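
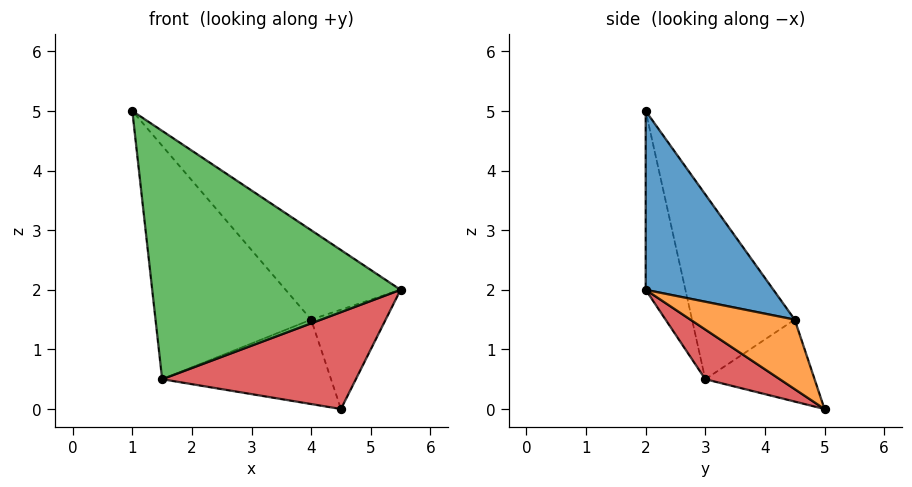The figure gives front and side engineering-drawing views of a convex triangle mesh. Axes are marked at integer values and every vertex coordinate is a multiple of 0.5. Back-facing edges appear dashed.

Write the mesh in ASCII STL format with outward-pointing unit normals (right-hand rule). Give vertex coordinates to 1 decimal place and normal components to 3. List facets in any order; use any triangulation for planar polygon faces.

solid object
 facet normal 0.496 0.447 0.744
  outer loop
   vertex 4.0 4.5 1.5
   vertex 1.0 2.0 5.0
   vertex 5.5 2.0 2.0
  endloop
 endfacet
 facet normal 0.738 0.527 0.422
  outer loop
   vertex 4.0 4.5 1.5
   vertex 5.5 2.0 2.0
   vertex 4.5 5.0 0.0
  endloop
 endfacet
 facet normal -0.154 -0.961 -0.231
  outer loop
   vertex 1.5 3.0 0.5
   vertex 5.5 2.0 2.0
   vertex 1.0 2.0 5.0
  endloop
 endfacet
 facet normal 0.192 -0.499 -0.845
  outer loop
   vertex 1.5 3.0 0.5
   vertex 4.5 5.0 0.0
   vertex 5.5 2.0 2.0
  endloop
 endfacet
 facet normal -0.546 0.828 0.123
  outer loop
   vertex 1.5 3.0 0.5
   vertex 1.0 2.0 5.0
   vertex 4.0 4.5 1.5
  endloop
 endfacet
 facet normal -0.541 0.836 0.098
  outer loop
   vertex 1.5 3.0 0.5
   vertex 4.0 4.5 1.5
   vertex 4.5 5.0 0.0
  endloop
 endfacet
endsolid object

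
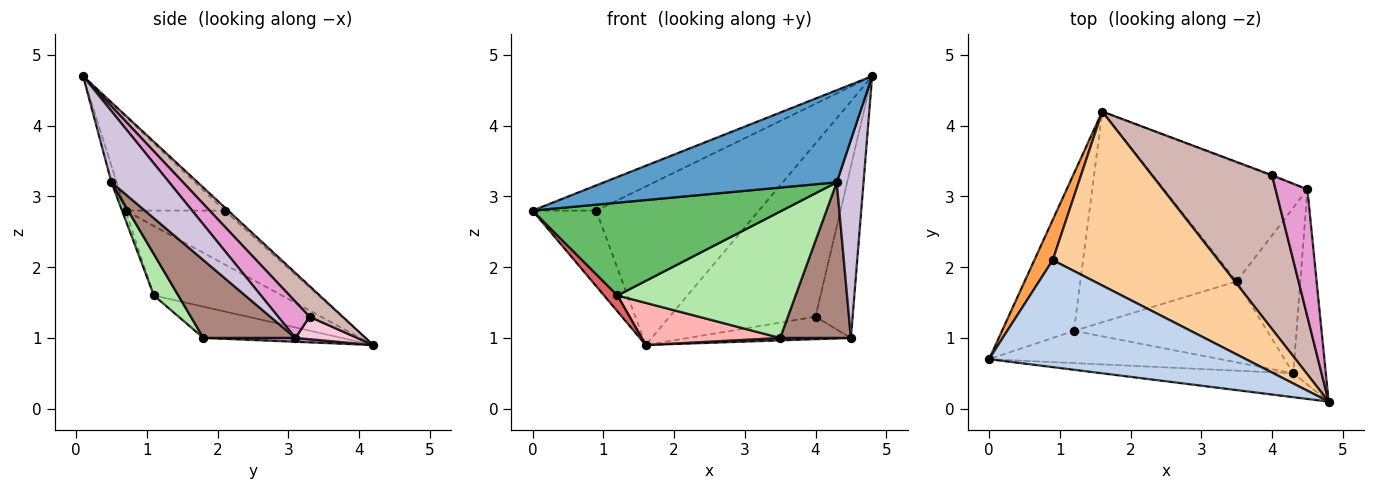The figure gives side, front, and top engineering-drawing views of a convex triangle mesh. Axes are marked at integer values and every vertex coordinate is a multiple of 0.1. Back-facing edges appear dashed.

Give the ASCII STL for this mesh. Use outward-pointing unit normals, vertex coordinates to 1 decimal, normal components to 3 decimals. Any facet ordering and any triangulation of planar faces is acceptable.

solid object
 facet normal -0.022 -0.968 -0.251
  outer loop
   vertex 4.3 0.5 3.2
   vertex 4.8 0.1 4.7
   vertex 0.0 0.7 2.8
  endloop
 endfacet
 facet normal -0.336 0.216 0.917
  outer loop
   vertex 0.9 2.1 2.8
   vertex 0.0 0.7 2.8
   vertex 4.8 0.1 4.7
  endloop
 endfacet
 facet normal -0.808 0.520 0.277
  outer loop
   vertex 0.9 2.1 2.8
   vertex 1.6 4.2 0.9
   vertex 0.0 0.7 2.8
  endloop
 endfacet
 facet normal -0.015 0.674 0.739
  outer loop
   vertex 0.9 2.1 2.8
   vertex 4.8 0.1 4.7
   vertex 1.6 4.2 0.9
  endloop
 endfacet
 facet normal -0.013 -0.945 -0.328
  outer loop
   vertex 1.2 1.1 1.6
   vertex 4.3 0.5 3.2
   vertex 0.0 0.7 2.8
  endloop
 endfacet
 facet normal 0.115 -0.836 -0.536
  outer loop
   vertex 1.2 1.1 1.6
   vertex 3.5 1.8 1.0
   vertex 4.3 0.5 3.2
  endloop
 endfacet
 facet normal -0.693 -0.073 -0.717
  outer loop
   vertex 1.2 1.1 1.6
   vertex 0.0 0.7 2.8
   vertex 1.6 4.2 0.9
  endloop
 endfacet
 facet normal -0.192 -0.192 -0.962
  outer loop
   vertex 1.2 1.1 1.6
   vertex 1.6 4.2 0.9
   vertex 3.5 1.8 1.0
  endloop
 endfacet
 facet normal 0.027 -0.021 -0.999
  outer loop
   vertex 4.5 3.1 1.0
   vertex 3.5 1.8 1.0
   vertex 1.6 4.2 0.9
  endloop
 endfacet
 facet normal 0.838 -0.389 -0.383
  outer loop
   vertex 4.5 3.1 1.0
   vertex 4.8 0.1 4.7
   vertex 4.3 0.5 3.2
  endloop
 endfacet
 facet normal 0.665 -0.512 -0.544
  outer loop
   vertex 4.5 3.1 1.0
   vertex 4.3 0.5 3.2
   vertex 3.5 1.8 1.0
  endloop
 endfacet
 facet normal 0.167 0.737 0.655
  outer loop
   vertex 4.0 3.3 1.3
   vertex 1.6 4.2 0.9
   vertex 4.8 0.1 4.7
  endloop
 endfacet
 facet normal 0.562 0.664 0.493
  outer loop
   vertex 4.0 3.3 1.3
   vertex 4.8 0.1 4.7
   vertex 4.5 3.1 1.0
  endloop
 endfacet
 facet normal 0.355 0.934 -0.030
  outer loop
   vertex 4.0 3.3 1.3
   vertex 4.5 3.1 1.0
   vertex 1.6 4.2 0.9
  endloop
 endfacet
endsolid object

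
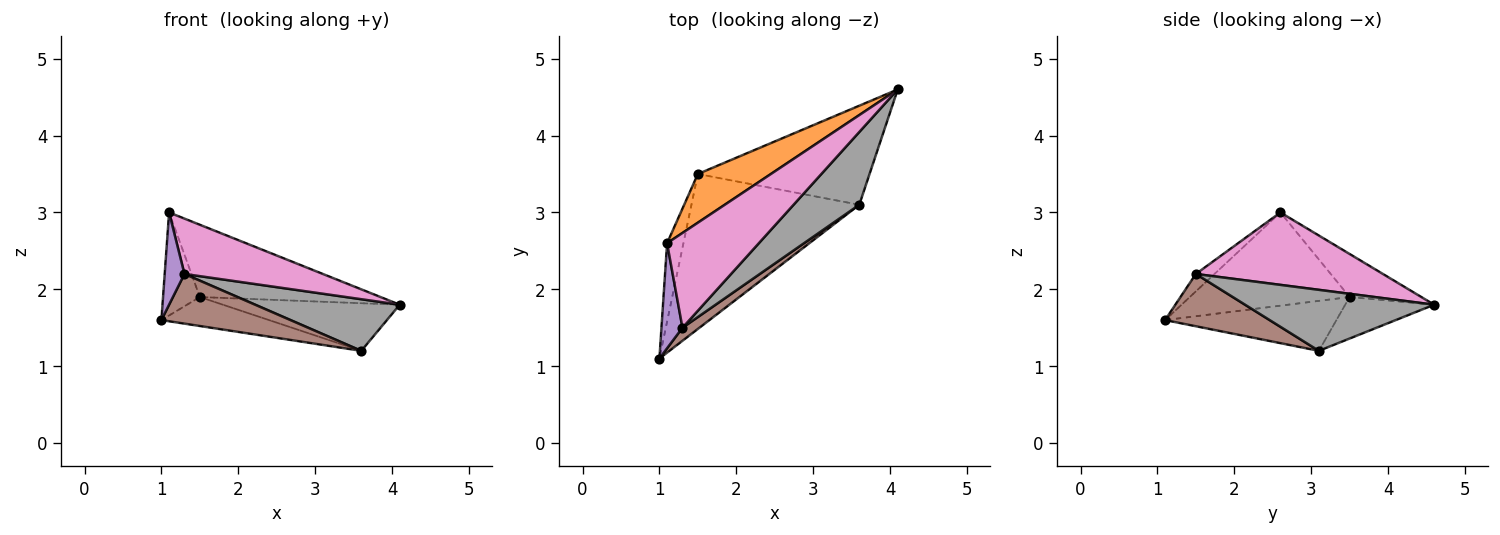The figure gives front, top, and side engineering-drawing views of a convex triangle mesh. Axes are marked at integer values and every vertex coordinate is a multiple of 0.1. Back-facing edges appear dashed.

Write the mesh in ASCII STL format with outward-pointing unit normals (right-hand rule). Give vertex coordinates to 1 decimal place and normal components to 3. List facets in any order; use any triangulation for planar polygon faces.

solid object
 facet normal -0.961 0.221 -0.168
  outer loop
   vertex 1.5 3.5 1.9
   vertex 1.0 1.1 1.6
   vertex 1.1 2.6 3.0
  endloop
 endfacet
 facet normal -0.313 0.788 0.531
  outer loop
   vertex 1.5 3.5 1.9
   vertex 1.1 2.6 3.0
   vertex 4.1 4.6 1.8
  endloop
 endfacet
 facet normal -0.281 0.176 -0.943
  outer loop
   vertex 1.5 3.5 1.9
   vertex 3.6 3.1 1.2
   vertex 1.0 1.1 1.6
  endloop
 endfacet
 facet normal -0.213 0.423 -0.881
  outer loop
   vertex 1.5 3.5 1.9
   vertex 4.1 4.6 1.8
   vertex 3.6 3.1 1.2
  endloop
 endfacet
 facet normal -0.529 -0.560 0.638
  outer loop
   vertex 1.3 1.5 2.2
   vertex 1.1 2.6 3.0
   vertex 1.0 1.1 1.6
  endloop
 endfacet
 facet normal 0.617 -0.762 0.199
  outer loop
   vertex 1.3 1.5 2.2
   vertex 1.0 1.1 1.6
   vertex 3.6 3.1 1.2
  endloop
 endfacet
 facet normal 0.563 -0.417 0.714
  outer loop
   vertex 1.3 1.5 2.2
   vertex 4.1 4.6 1.8
   vertex 1.1 2.6 3.0
  endloop
 endfacet
 facet normal 0.604 -0.461 0.650
  outer loop
   vertex 1.3 1.5 2.2
   vertex 3.6 3.1 1.2
   vertex 4.1 4.6 1.8
  endloop
 endfacet
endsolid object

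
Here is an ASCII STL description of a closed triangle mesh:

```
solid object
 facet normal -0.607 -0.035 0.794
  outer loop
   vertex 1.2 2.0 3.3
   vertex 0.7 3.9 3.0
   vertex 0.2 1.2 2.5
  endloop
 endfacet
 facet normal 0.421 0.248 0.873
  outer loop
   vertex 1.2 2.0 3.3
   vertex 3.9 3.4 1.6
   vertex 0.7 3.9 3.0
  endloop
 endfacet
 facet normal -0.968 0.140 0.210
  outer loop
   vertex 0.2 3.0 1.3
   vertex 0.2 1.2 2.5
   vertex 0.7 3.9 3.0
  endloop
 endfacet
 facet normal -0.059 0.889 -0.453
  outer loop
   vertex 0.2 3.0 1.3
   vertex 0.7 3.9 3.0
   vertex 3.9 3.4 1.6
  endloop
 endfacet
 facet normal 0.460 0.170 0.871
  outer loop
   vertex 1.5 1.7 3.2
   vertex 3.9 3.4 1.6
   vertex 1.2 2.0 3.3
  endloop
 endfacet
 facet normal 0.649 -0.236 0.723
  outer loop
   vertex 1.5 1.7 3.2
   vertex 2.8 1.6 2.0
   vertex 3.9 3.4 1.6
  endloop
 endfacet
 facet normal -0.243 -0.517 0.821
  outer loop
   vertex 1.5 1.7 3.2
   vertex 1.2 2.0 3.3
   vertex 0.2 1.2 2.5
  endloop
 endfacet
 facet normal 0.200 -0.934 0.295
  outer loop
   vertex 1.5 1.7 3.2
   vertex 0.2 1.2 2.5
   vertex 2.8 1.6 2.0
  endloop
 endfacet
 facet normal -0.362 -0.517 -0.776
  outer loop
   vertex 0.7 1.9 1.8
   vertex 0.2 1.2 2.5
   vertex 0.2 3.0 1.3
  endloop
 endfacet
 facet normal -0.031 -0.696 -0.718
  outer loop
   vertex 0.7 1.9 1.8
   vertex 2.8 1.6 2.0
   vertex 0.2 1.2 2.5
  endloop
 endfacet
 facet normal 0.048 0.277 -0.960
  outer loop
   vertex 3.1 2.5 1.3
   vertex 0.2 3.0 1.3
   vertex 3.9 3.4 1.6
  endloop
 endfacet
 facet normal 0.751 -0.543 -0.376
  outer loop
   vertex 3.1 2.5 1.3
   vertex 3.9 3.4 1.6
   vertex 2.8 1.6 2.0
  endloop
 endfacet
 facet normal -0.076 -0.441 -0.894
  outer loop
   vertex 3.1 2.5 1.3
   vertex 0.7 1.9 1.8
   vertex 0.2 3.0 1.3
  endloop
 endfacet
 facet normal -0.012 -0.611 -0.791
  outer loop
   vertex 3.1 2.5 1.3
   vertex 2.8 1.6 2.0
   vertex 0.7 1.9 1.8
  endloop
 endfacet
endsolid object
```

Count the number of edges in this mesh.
21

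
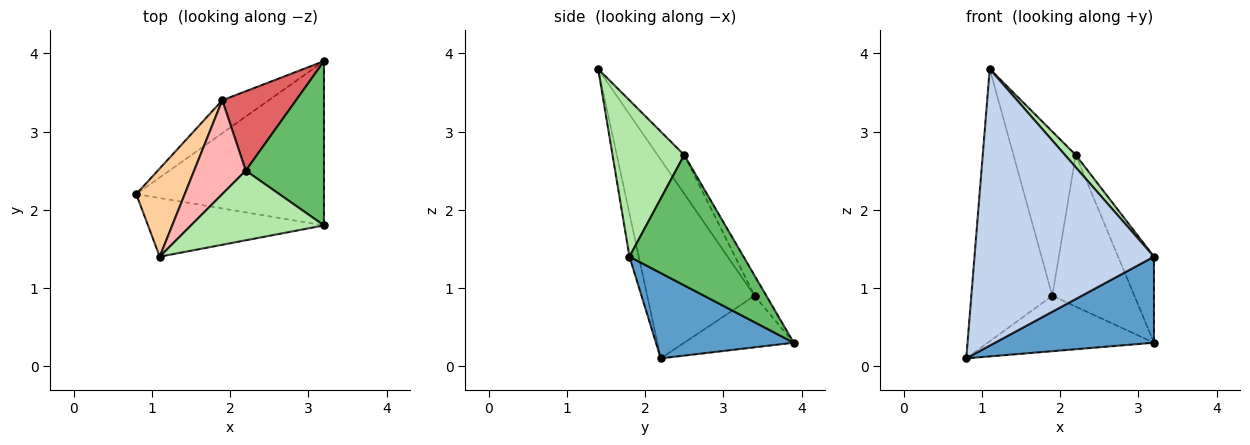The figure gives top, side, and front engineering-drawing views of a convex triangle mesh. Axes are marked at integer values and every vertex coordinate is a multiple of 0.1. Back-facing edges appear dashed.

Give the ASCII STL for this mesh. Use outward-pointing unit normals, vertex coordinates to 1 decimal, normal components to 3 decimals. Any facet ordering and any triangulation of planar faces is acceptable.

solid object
 facet normal 0.373 -0.430 -0.822
  outer loop
   vertex 3.2 3.9 0.3
   vertex 3.2 1.8 1.4
   vertex 0.8 2.2 0.1
  endloop
 endfacet
 facet normal -0.051 -0.977 -0.207
  outer loop
   vertex 1.1 1.4 3.8
   vertex 0.8 2.2 0.1
   vertex 3.2 1.8 1.4
  endloop
 endfacet
 facet normal -0.493 0.748 -0.444
  outer loop
   vertex 1.9 3.4 0.9
   vertex 3.2 3.9 0.3
   vertex 0.8 2.2 0.1
  endloop
 endfacet
 facet normal -0.784 0.591 0.191
  outer loop
   vertex 1.9 3.4 0.9
   vertex 0.8 2.2 0.1
   vertex 1.1 1.4 3.8
  endloop
 endfacet
 facet normal 0.828 0.260 0.497
  outer loop
   vertex 2.2 2.5 2.7
   vertex 3.2 1.8 1.4
   vertex 3.2 3.9 0.3
  endloop
 endfacet
 facet normal 0.757 -0.114 0.643
  outer loop
   vertex 2.2 2.5 2.7
   vertex 1.1 1.4 3.8
   vertex 3.2 1.8 1.4
  endloop
 endfacet
 facet normal -0.126 0.879 0.460
  outer loop
   vertex 2.2 2.5 2.7
   vertex 3.2 3.9 0.3
   vertex 1.9 3.4 0.9
  endloop
 endfacet
 facet normal -0.349 0.814 0.465
  outer loop
   vertex 2.2 2.5 2.7
   vertex 1.9 3.4 0.9
   vertex 1.1 1.4 3.8
  endloop
 endfacet
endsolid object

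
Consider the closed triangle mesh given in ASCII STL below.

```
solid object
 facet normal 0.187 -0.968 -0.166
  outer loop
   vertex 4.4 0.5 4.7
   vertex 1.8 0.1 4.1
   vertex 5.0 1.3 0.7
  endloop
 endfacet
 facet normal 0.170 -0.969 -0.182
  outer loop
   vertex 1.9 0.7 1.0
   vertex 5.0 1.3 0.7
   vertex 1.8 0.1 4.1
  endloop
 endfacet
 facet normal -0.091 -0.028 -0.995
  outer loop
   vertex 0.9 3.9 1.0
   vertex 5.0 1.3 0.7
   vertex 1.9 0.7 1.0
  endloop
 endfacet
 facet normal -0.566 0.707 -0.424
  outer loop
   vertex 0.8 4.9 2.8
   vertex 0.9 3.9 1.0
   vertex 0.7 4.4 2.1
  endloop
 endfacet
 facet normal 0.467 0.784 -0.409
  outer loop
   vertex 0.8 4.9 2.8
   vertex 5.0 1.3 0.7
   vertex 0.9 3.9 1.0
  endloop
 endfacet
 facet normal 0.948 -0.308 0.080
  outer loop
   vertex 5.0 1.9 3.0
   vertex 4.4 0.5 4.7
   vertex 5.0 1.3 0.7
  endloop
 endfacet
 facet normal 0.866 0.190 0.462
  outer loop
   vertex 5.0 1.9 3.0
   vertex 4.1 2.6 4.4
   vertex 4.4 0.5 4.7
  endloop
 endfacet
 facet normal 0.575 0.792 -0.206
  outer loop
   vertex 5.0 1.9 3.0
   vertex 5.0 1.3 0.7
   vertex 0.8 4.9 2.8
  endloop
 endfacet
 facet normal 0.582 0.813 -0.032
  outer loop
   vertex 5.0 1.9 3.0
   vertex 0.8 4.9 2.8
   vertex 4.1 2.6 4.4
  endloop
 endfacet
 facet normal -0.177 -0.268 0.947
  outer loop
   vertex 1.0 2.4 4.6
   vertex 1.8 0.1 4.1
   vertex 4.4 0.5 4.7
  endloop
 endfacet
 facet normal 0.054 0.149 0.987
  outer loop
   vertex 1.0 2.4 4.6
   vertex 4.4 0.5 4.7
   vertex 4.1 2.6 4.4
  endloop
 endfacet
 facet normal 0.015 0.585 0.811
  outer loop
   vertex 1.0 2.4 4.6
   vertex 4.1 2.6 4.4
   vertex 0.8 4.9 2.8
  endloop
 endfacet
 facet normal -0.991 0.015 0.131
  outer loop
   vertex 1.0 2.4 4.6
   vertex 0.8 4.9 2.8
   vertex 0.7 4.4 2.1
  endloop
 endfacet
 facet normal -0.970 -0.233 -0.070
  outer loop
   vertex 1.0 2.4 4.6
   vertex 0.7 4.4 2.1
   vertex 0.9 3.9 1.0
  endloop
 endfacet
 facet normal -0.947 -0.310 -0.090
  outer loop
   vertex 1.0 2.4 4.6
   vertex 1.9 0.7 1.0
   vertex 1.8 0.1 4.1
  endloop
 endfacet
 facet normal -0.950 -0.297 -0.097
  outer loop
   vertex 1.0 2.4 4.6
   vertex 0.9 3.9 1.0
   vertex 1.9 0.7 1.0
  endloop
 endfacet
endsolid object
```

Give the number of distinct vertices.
10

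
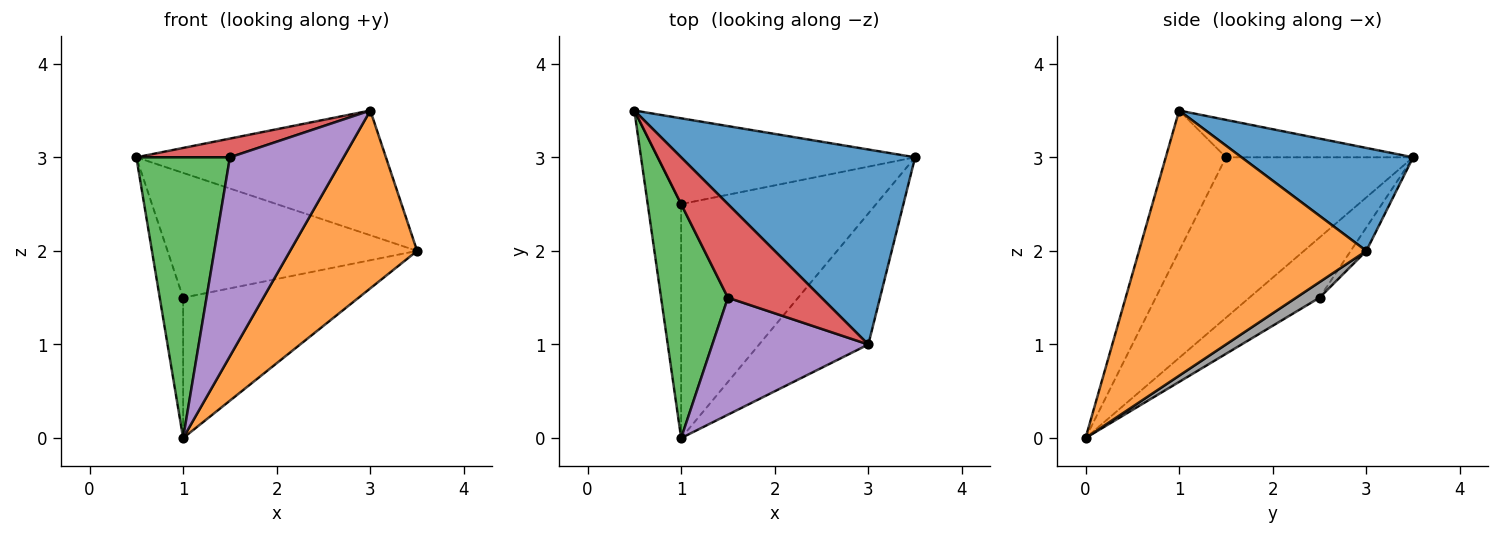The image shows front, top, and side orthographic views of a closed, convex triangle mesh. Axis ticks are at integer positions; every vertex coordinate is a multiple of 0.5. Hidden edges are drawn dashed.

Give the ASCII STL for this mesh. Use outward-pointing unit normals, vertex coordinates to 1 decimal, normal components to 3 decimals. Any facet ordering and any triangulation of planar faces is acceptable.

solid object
 facet normal 0.348 0.505 0.790
  outer loop
   vertex 3.0 1.0 3.5
   vertex 3.5 3.0 2.0
   vertex 0.5 3.5 3.0
  endloop
 endfacet
 facet normal 0.821 -0.459 -0.338
  outer loop
   vertex 3.0 1.0 3.5
   vertex 1.0 0.0 0.0
   vertex 3.5 3.0 2.0
  endloop
 endfacet
 facet normal -0.838 -0.419 0.349
  outer loop
   vertex 1.5 1.5 3.0
   vertex 0.5 3.5 3.0
   vertex 1.0 0.0 0.0
  endloop
 endfacet
 facet normal -0.365 -0.183 0.913
  outer loop
   vertex 1.5 1.5 3.0
   vertex 3.0 1.0 3.5
   vertex 0.5 3.5 3.0
  endloop
 endfacet
 facet normal -0.415 -0.784 0.461
  outer loop
   vertex 1.5 1.5 3.0
   vertex 1.0 0.0 0.0
   vertex 3.0 1.0 3.5
  endloop
 endfacet
 facet normal -0.051 0.823 -0.566
  outer loop
   vertex 1.0 2.5 1.5
   vertex 0.5 3.5 3.0
   vertex 3.5 3.0 2.0
  endloop
 endfacet
 facet normal -0.839 0.280 -0.466
  outer loop
   vertex 1.0 2.5 1.5
   vertex 1.0 0.0 0.0
   vertex 0.5 3.5 3.0
  endloop
 endfacet
 facet normal 0.068 0.513 -0.855
  outer loop
   vertex 1.0 2.5 1.5
   vertex 3.5 3.0 2.0
   vertex 1.0 0.0 0.0
  endloop
 endfacet
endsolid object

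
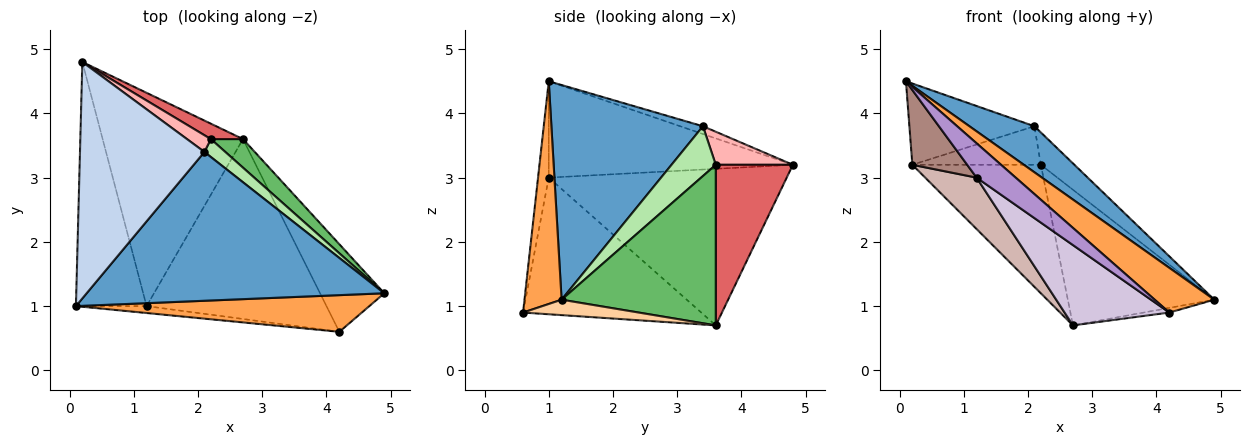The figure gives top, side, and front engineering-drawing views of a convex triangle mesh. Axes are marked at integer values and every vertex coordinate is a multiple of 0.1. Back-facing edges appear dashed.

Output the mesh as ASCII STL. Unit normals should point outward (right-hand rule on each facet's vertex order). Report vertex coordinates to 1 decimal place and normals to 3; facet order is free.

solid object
 facet normal 0.567 -0.243 0.787
  outer loop
   vertex 2.1 3.4 3.8
   vertex 0.1 1.0 4.5
   vertex 4.9 1.2 1.1
  endloop
 endfacet
 facet normal -0.059 0.325 0.944
  outer loop
   vertex 2.1 3.4 3.8
   vertex 0.2 4.8 3.2
   vertex 0.1 1.0 4.5
  endloop
 endfacet
 facet normal 0.434 -0.697 0.571
  outer loop
   vertex 4.2 0.6 0.9
   vertex 4.9 1.2 1.1
   vertex 0.1 1.0 4.5
  endloop
 endfacet
 facet normal 0.233 0.052 -0.971
  outer loop
   vertex 4.2 0.6 0.9
   vertex 2.7 3.6 0.7
   vertex 4.9 1.2 1.1
  endloop
 endfacet
 facet normal 0.717 0.682 0.143
  outer loop
   vertex 2.2 3.6 3.2
   vertex 4.9 1.2 1.1
   vertex 2.7 3.6 0.7
  endloop
 endfacet
 facet normal 0.756 0.573 0.317
  outer loop
   vertex 2.2 3.6 3.2
   vertex 2.1 3.4 3.8
   vertex 4.9 1.2 1.1
  endloop
 endfacet
 facet normal 0.512 0.853 0.102
  outer loop
   vertex 2.2 3.6 3.2
   vertex 2.7 3.6 0.7
   vertex 0.2 4.8 3.2
  endloop
 endfacet
 facet normal 0.482 0.804 0.348
  outer loop
   vertex 2.2 3.6 3.2
   vertex 0.2 4.8 3.2
   vertex 2.1 3.4 3.8
  endloop
 endfacet
 facet normal -0.259 -0.947 -0.190
  outer loop
   vertex 1.2 1.0 3.0
   vertex 4.2 0.6 0.9
   vertex 0.1 1.0 4.5
  endloop
 endfacet
 facet normal -0.570 -0.335 -0.750
  outer loop
   vertex 1.2 1.0 3.0
   vertex 2.7 3.6 0.7
   vertex 4.2 0.6 0.9
  endloop
 endfacet
 facet normal -0.793 -0.178 -0.582
  outer loop
   vertex 1.2 1.0 3.0
   vertex 0.1 1.0 4.5
   vertex 0.2 4.8 3.2
  endloop
 endfacet
 facet normal -0.735 -0.159 -0.659
  outer loop
   vertex 1.2 1.0 3.0
   vertex 0.2 4.8 3.2
   vertex 2.7 3.6 0.7
  endloop
 endfacet
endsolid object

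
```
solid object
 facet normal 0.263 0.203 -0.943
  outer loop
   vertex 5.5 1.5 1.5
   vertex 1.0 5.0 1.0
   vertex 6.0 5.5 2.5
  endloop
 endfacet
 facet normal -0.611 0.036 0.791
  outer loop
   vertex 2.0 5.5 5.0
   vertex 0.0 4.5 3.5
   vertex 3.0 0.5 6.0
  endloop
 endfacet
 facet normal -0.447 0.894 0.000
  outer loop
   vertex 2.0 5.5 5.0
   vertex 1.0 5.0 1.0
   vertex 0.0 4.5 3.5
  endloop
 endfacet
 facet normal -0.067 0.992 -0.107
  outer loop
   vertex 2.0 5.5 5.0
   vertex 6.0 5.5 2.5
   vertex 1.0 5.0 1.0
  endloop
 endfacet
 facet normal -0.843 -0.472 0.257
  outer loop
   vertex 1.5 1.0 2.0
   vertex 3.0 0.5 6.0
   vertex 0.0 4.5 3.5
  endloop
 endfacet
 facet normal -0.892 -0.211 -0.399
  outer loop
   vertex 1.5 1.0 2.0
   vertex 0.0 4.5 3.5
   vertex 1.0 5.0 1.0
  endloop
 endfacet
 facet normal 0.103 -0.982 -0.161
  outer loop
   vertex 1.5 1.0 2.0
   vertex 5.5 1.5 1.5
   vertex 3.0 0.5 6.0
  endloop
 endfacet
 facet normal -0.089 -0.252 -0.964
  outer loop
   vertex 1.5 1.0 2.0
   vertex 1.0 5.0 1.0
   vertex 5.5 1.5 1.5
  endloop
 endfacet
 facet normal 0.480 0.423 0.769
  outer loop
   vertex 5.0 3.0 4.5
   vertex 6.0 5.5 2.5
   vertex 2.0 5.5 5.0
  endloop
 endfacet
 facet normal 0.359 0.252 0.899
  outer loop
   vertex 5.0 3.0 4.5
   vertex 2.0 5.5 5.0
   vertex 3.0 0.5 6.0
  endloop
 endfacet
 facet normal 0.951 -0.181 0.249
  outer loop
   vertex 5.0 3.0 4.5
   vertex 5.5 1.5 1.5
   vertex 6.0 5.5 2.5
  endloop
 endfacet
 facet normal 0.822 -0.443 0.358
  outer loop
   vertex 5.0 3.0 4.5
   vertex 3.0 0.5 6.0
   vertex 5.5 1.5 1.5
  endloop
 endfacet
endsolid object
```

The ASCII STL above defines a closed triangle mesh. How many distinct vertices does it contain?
8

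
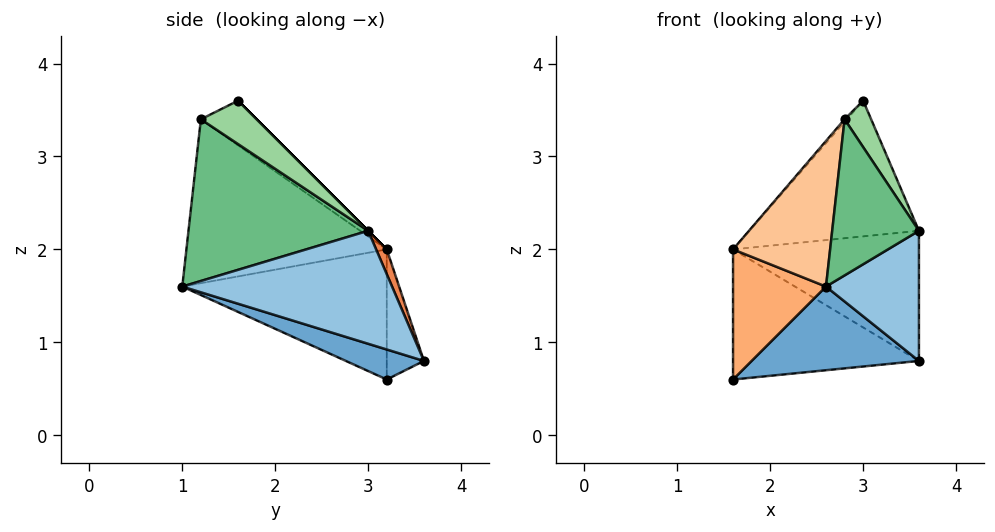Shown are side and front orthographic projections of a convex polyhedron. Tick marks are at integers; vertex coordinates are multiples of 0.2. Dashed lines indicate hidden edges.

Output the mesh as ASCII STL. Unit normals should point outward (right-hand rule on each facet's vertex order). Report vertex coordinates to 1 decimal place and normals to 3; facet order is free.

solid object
 facet normal 0.162 -0.347 -0.924
  outer loop
   vertex 3.6 3.6 0.8
   vertex 2.6 1.0 1.6
   vertex 1.6 3.2 0.6
  endloop
 endfacet
 facet normal 0.901 -0.399 -0.171
  outer loop
   vertex 3.6 3.6 0.8
   vertex 3.6 3.0 2.2
   vertex 2.6 1.0 1.6
  endloop
 endfacet
 facet normal 0.000 0.707 0.707
  outer loop
   vertex 1.6 3.2 2.0
   vertex 3.0 1.6 3.6
   vertex 3.6 3.0 2.2
  endloop
 endfacet
 facet normal -0.196 0.981 0.000
  outer loop
   vertex 1.6 3.2 2.0
   vertex 3.6 3.6 0.8
   vertex 1.6 3.2 0.6
  endloop
 endfacet
 facet normal 0.052 0.918 0.393
  outer loop
   vertex 1.6 3.2 2.0
   vertex 3.6 3.0 2.2
   vertex 3.6 3.6 0.8
  endloop
 endfacet
 facet normal -0.910 -0.414 0.000
  outer loop
   vertex 1.6 3.2 2.0
   vertex 1.6 3.2 0.6
   vertex 2.6 1.0 1.6
  endloop
 endfacet
 facet normal -0.890 -0.431 0.147
  outer loop
   vertex 2.8 1.2 3.4
   vertex 1.6 3.2 2.0
   vertex 2.6 1.0 1.6
  endloop
 endfacet
 facet normal -0.737 0.031 0.675
  outer loop
   vertex 2.8 1.2 3.4
   vertex 3.0 1.6 3.6
   vertex 1.6 3.2 2.0
  endloop
 endfacet
 facet normal 0.899 -0.434 -0.052
  outer loop
   vertex 2.8 1.2 3.4
   vertex 2.6 1.0 1.6
   vertex 3.6 3.0 2.2
  endloop
 endfacet
 facet normal 0.902 -0.430 -0.043
  outer loop
   vertex 2.8 1.2 3.4
   vertex 3.6 3.0 2.2
   vertex 3.0 1.6 3.6
  endloop
 endfacet
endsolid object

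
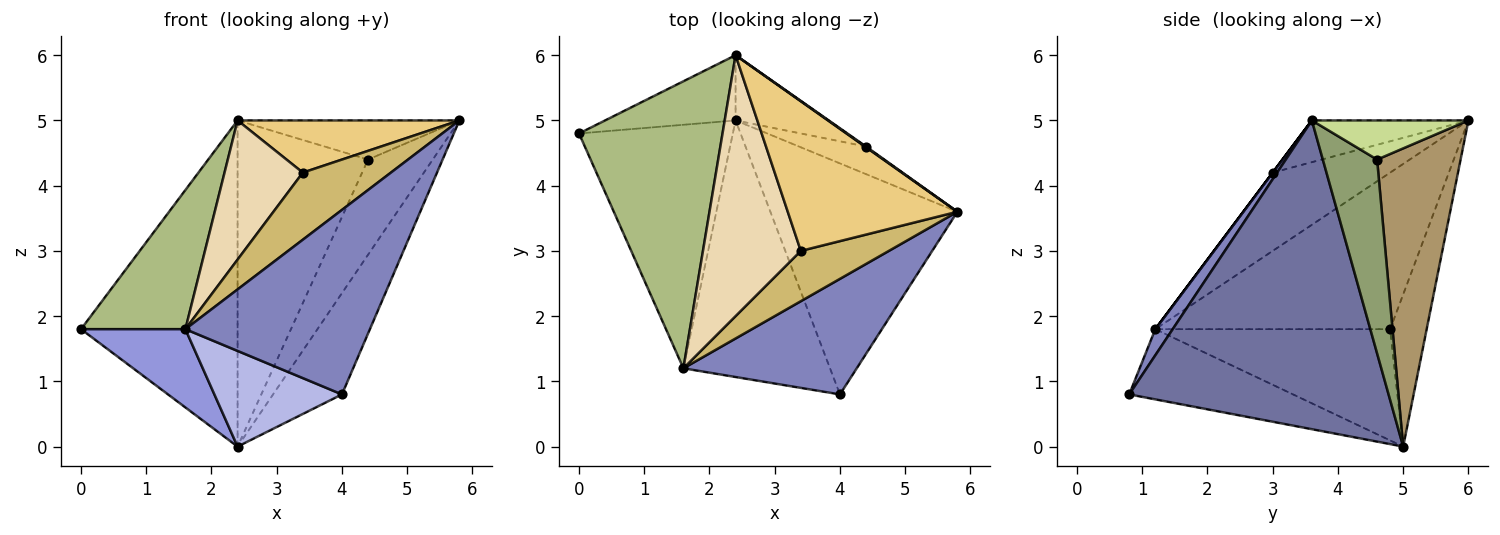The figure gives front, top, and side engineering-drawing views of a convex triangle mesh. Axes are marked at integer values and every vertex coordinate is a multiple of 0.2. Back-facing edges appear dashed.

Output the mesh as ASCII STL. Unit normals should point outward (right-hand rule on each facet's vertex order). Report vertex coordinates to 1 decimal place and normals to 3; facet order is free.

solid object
 facet normal 0.834 0.222 -0.505
  outer loop
   vertex 2.4 5.0 0.0
   vertex 5.8 3.6 5.0
   vertex 4.0 0.8 0.8
  endloop
 endfacet
 facet normal 0.080 -0.845 0.529
  outer loop
   vertex 1.6 1.2 1.8
   vertex 4.0 0.8 0.8
   vertex 5.8 3.6 5.0
  endloop
 endfacet
 facet normal -0.567 -0.252 -0.784
  outer loop
   vertex 1.6 1.2 1.8
   vertex 0.0 4.8 1.8
   vertex 2.4 5.0 0.0
  endloop
 endfacet
 facet normal -0.409 -0.319 -0.855
  outer loop
   vertex 1.6 1.2 1.8
   vertex 2.4 5.0 0.0
   vertex 4.0 0.8 0.8
  endloop
 endfacet
 facet normal 0.627 0.748 -0.217
  outer loop
   vertex 4.4 4.6 4.4
   vertex 5.8 3.6 5.0
   vertex 2.4 5.0 0.0
  endloop
 endfacet
 facet normal -0.701 -0.311 0.642
  outer loop
   vertex 2.4 6.0 5.0
   vertex 0.0 4.8 1.8
   vertex 1.6 1.2 1.8
  endloop
 endfacet
 facet normal 0.577 0.817 0.016
  outer loop
   vertex 2.4 6.0 5.0
   vertex 5.8 3.6 5.0
   vertex 4.4 4.6 4.4
  endloop
 endfacet
 facet normal -0.223 0.956 -0.191
  outer loop
   vertex 2.4 6.0 5.0
   vertex 2.4 5.0 0.0
   vertex 0.0 4.8 1.8
  endloop
 endfacet
 facet normal 0.532 0.831 -0.166
  outer loop
   vertex 2.4 6.0 5.0
   vertex 4.4 4.6 4.4
   vertex 2.4 5.0 0.0
  endloop
 endfacet
 facet normal 0.000 -0.800 0.600
  outer loop
   vertex 3.4 3.0 4.2
   vertex 1.6 1.2 1.8
   vertex 5.8 3.6 5.0
  endloop
 endfacet
 facet normal -0.226 -0.321 0.920
  outer loop
   vertex 3.4 3.0 4.2
   vertex 5.8 3.6 5.0
   vertex 2.4 6.0 5.0
  endloop
 endfacet
 facet normal -0.577 -0.384 0.721
  outer loop
   vertex 3.4 3.0 4.2
   vertex 2.4 6.0 5.0
   vertex 1.6 1.2 1.8
  endloop
 endfacet
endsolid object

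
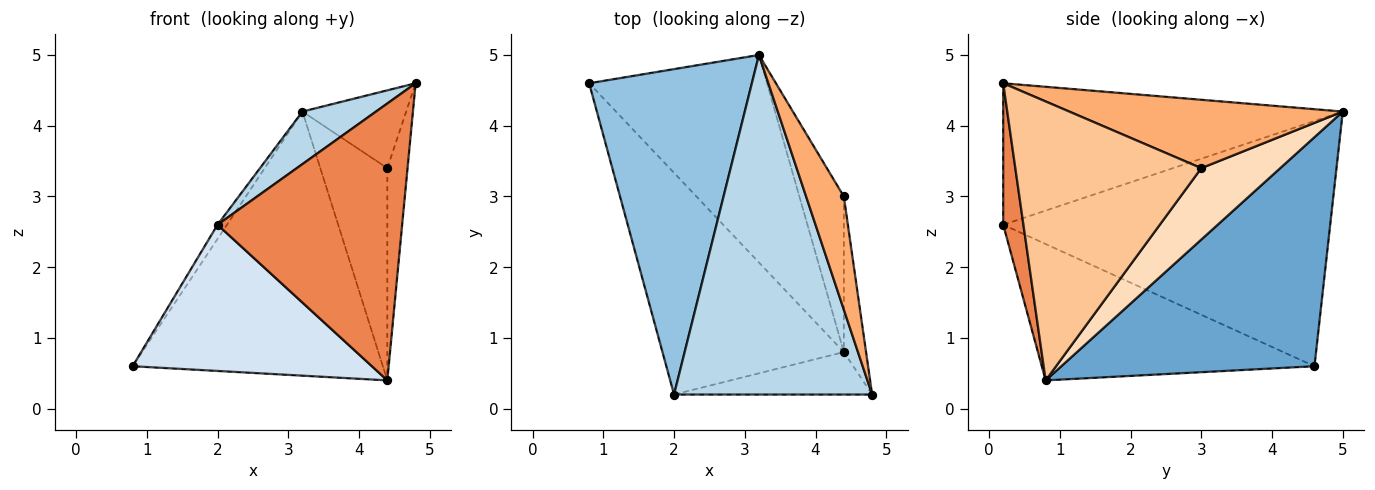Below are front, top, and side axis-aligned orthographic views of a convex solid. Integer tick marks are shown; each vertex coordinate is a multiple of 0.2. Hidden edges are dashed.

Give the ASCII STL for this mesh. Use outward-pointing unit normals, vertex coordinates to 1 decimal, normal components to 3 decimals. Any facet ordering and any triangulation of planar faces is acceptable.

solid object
 facet normal 0.623 0.615 -0.483
  outer loop
   vertex 4.4 0.8 0.4
   vertex 0.8 4.6 0.6
   vertex 3.2 5.0 4.2
  endloop
 endfacet
 facet normal -0.833 0.024 0.553
  outer loop
   vertex 2.0 0.2 2.6
   vertex 3.2 5.0 4.2
   vertex 0.8 4.6 0.6
  endloop
 endfacet
 facet normal -0.577 -0.125 0.807
  outer loop
   vertex 2.0 0.2 2.6
   vertex 4.8 0.2 4.6
   vertex 3.2 5.0 4.2
  endloop
 endfacet
 facet normal -0.532 -0.466 -0.707
  outer loop
   vertex 2.0 0.2 2.6
   vertex 0.8 4.6 0.6
   vertex 4.4 0.8 0.4
  endloop
 endfacet
 facet normal 0.108 -0.983 -0.151
  outer loop
   vertex 2.0 0.2 2.6
   vertex 4.4 0.8 0.4
   vertex 4.8 0.2 4.6
  endloop
 endfacet
 facet normal 0.831 0.315 0.458
  outer loop
   vertex 4.4 3.0 3.4
   vertex 3.2 5.0 4.2
   vertex 4.8 0.2 4.6
  endloop
 endfacet
 facet normal 0.991 0.108 -0.079
  outer loop
   vertex 4.4 3.0 3.4
   vertex 4.8 0.2 4.6
   vertex 4.4 0.8 0.4
  endloop
 endfacet
 facet normal 0.689 0.585 -0.429
  outer loop
   vertex 4.4 3.0 3.4
   vertex 4.4 0.8 0.4
   vertex 3.2 5.0 4.2
  endloop
 endfacet
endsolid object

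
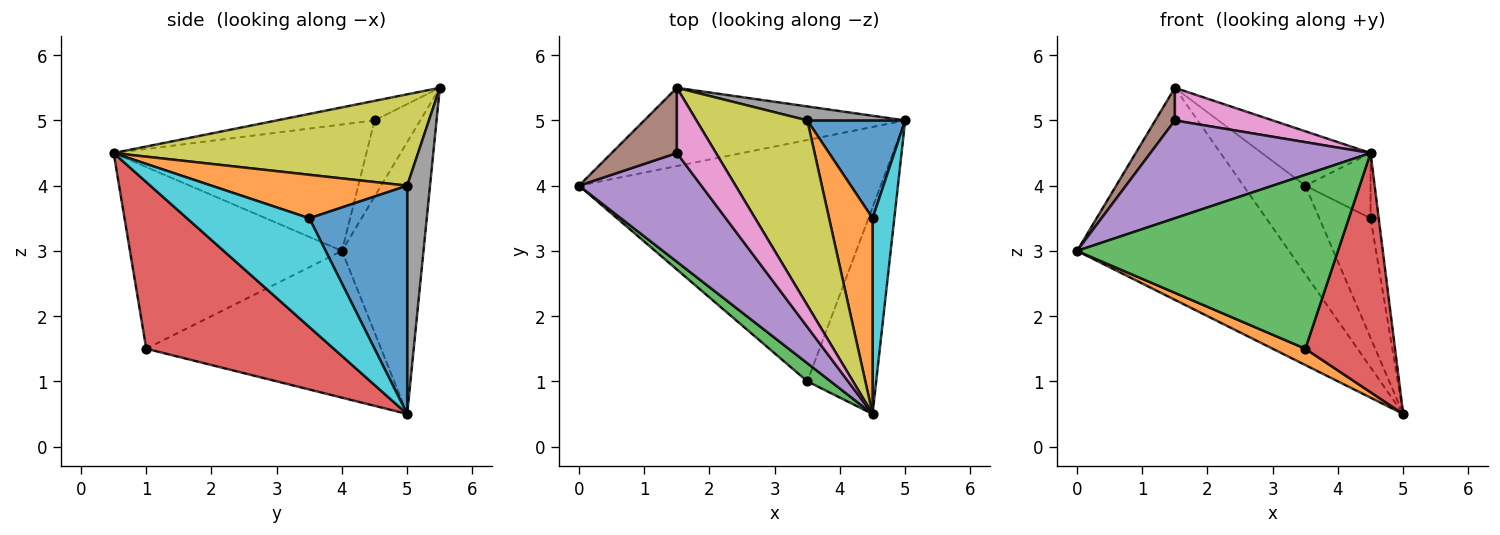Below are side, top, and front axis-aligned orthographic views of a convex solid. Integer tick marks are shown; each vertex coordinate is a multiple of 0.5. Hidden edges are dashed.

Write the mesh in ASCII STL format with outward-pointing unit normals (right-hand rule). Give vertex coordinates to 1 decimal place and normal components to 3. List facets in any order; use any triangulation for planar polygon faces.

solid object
 facet normal -0.339 0.882 -0.326
  outer loop
   vertex 1.5 5.5 5.5
   vertex 5.0 5.0 0.5
   vertex 0.0 4.0 3.0
  endloop
 endfacet
 facet normal -0.437 -0.061 -0.898
  outer loop
   vertex 3.5 1.0 1.5
   vertex 0.0 4.0 3.0
   vertex 5.0 5.0 0.5
  endloop
 endfacet
 facet normal -0.629 -0.774 0.081
  outer loop
   vertex 3.5 1.0 1.5
   vertex 4.5 0.5 4.5
   vertex 0.0 4.0 3.0
  endloop
 endfacet
 facet normal 0.845 -0.404 -0.349
  outer loop
   vertex 3.5 1.0 1.5
   vertex 5.0 5.0 0.5
   vertex 4.5 0.5 4.5
  endloop
 endfacet
 facet normal -0.609 -0.531 0.589
  outer loop
   vertex 1.5 4.5 5.0
   vertex 0.0 4.0 3.0
   vertex 4.5 0.5 4.5
  endloop
 endfacet
 facet normal -0.722 -0.309 0.619
  outer loop
   vertex 1.5 4.5 5.0
   vertex 1.5 5.5 5.5
   vertex 0.0 4.0 3.0
  endloop
 endfacet
 facet normal -0.408 -0.408 0.816
  outer loop
   vertex 1.5 4.5 5.0
   vertex 4.5 0.5 4.5
   vertex 1.5 5.5 5.5
  endloop
 endfacet
 facet normal 0.342 0.928 0.147
  outer loop
   vertex 3.5 5.0 4.0
   vertex 5.0 5.0 0.5
   vertex 1.5 5.5 5.5
  endloop
 endfacet
 facet normal 0.620 0.221 0.753
  outer loop
   vertex 3.5 5.0 4.0
   vertex 1.5 5.5 5.5
   vertex 4.5 0.5 4.5
  endloop
 endfacet
 facet normal 0.978 0.065 0.196
  outer loop
   vertex 4.5 3.5 3.5
   vertex 4.5 0.5 4.5
   vertex 5.0 5.0 0.5
  endloop
 endfacet
 facet normal 0.828 0.434 0.355
  outer loop
   vertex 4.5 3.5 3.5
   vertex 5.0 5.0 0.5
   vertex 3.5 5.0 4.0
  endloop
 endfacet
 facet normal 0.688 0.229 0.688
  outer loop
   vertex 4.5 3.5 3.5
   vertex 3.5 5.0 4.0
   vertex 4.5 0.5 4.5
  endloop
 endfacet
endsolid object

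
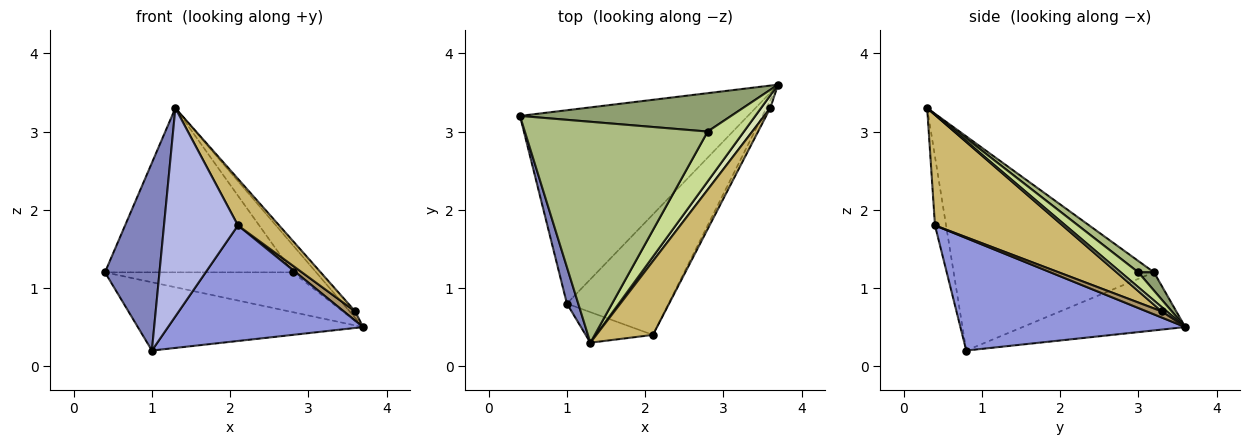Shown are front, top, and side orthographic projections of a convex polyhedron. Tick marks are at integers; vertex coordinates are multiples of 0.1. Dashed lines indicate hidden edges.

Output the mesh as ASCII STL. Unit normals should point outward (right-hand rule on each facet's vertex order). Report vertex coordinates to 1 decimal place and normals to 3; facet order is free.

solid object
 facet normal -0.234 0.324 -0.917
  outer loop
   vertex 1.0 0.8 0.2
   vertex 0.4 3.2 1.2
   vertex 3.7 3.6 0.5
  endloop
 endfacet
 facet normal -0.964 -0.262 0.051
  outer loop
   vertex 1.0 0.8 0.2
   vertex 1.3 0.3 3.3
   vertex 0.4 3.2 1.2
  endloop
 endfacet
 facet normal 0.624 -0.541 -0.564
  outer loop
   vertex 2.1 0.4 1.8
   vertex 1.0 0.8 0.2
   vertex 3.7 3.6 0.5
  endloop
 endfacet
 facet normal -0.147 -0.979 -0.144
  outer loop
   vertex 2.1 0.4 1.8
   vertex 1.3 0.3 3.3
   vertex 1.0 0.8 0.2
  endloop
 endfacet
 facet normal 0.060 0.719 0.693
  outer loop
   vertex 2.8 3.0 1.2
   vertex 3.7 3.6 0.5
   vertex 0.4 3.2 1.2
  endloop
 endfacet
 facet normal 0.050 0.596 0.802
  outer loop
   vertex 2.8 3.0 1.2
   vertex 0.4 3.2 1.2
   vertex 1.3 0.3 3.3
  endloop
 endfacet
 facet normal 0.340 0.453 0.825
  outer loop
   vertex 2.8 3.0 1.2
   vertex 1.3 0.3 3.3
   vertex 3.7 3.6 0.5
  endloop
 endfacet
 facet normal 0.380 0.422 0.823
  outer loop
   vertex 3.6 3.3 0.7
   vertex 3.7 3.6 0.5
   vertex 1.3 0.3 3.3
  endloop
 endfacet
 facet normal 0.709 -0.539 -0.454
  outer loop
   vertex 3.6 3.3 0.7
   vertex 2.1 0.4 1.8
   vertex 3.7 3.6 0.5
  endloop
 endfacet
 facet normal 0.856 -0.276 0.438
  outer loop
   vertex 3.6 3.3 0.7
   vertex 1.3 0.3 3.3
   vertex 2.1 0.4 1.8
  endloop
 endfacet
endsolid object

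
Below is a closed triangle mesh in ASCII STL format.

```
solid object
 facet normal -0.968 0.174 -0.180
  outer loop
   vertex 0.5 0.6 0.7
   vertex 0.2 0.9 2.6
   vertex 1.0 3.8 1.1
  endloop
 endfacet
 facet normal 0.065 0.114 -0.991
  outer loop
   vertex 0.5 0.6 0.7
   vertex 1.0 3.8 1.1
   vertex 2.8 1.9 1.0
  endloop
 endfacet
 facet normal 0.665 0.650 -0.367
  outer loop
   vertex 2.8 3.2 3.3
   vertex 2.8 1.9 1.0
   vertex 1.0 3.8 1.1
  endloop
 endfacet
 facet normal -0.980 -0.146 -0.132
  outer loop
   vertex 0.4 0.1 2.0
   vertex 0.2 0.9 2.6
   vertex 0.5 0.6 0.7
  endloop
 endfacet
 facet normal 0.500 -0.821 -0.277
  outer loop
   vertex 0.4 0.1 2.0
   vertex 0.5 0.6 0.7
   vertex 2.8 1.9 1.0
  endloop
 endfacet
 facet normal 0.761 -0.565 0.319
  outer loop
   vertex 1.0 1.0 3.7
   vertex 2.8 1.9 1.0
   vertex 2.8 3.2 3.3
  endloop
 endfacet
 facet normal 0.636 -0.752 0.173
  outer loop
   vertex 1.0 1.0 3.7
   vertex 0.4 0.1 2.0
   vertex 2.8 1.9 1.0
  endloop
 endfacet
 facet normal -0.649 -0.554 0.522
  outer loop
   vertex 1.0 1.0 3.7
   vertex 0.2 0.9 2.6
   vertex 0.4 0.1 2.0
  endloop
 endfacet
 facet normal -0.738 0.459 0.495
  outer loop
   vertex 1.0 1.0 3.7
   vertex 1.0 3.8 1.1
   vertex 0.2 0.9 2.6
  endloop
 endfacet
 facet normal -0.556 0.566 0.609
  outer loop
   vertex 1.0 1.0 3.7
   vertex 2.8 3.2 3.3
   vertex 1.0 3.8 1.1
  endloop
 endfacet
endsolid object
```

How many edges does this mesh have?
15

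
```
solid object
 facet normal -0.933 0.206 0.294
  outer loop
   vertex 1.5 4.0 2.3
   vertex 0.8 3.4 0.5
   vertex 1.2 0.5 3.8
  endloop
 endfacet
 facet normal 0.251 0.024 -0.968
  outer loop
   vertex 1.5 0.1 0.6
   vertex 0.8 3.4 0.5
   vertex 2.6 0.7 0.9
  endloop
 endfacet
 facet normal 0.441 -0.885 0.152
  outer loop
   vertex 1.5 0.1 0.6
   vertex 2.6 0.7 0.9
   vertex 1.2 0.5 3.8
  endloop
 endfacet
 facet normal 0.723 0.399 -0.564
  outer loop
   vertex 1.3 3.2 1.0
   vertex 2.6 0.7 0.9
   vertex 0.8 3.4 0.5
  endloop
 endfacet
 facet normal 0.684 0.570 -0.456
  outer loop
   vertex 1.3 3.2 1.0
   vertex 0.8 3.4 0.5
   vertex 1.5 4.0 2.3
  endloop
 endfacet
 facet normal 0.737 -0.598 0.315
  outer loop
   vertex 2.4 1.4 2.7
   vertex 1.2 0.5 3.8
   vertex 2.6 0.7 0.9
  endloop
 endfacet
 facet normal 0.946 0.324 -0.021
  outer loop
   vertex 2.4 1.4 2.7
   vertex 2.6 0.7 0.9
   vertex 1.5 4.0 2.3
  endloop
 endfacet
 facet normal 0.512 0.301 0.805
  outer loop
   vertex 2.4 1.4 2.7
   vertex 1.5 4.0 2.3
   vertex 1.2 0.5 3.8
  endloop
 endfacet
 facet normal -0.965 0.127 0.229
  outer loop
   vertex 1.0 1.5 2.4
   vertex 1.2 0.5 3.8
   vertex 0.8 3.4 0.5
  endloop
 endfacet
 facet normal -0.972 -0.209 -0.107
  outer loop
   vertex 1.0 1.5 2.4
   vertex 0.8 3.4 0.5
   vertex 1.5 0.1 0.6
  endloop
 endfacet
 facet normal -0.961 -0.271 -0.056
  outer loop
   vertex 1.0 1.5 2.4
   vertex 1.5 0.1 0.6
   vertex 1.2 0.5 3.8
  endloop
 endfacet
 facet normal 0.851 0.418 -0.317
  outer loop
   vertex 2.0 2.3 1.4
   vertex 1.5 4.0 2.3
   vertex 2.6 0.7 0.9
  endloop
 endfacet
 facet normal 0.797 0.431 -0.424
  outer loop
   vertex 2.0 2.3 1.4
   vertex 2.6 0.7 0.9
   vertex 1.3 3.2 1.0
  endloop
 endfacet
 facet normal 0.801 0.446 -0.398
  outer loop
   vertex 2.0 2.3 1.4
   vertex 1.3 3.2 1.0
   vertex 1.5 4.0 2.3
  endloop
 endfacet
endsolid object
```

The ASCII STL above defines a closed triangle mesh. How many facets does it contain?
14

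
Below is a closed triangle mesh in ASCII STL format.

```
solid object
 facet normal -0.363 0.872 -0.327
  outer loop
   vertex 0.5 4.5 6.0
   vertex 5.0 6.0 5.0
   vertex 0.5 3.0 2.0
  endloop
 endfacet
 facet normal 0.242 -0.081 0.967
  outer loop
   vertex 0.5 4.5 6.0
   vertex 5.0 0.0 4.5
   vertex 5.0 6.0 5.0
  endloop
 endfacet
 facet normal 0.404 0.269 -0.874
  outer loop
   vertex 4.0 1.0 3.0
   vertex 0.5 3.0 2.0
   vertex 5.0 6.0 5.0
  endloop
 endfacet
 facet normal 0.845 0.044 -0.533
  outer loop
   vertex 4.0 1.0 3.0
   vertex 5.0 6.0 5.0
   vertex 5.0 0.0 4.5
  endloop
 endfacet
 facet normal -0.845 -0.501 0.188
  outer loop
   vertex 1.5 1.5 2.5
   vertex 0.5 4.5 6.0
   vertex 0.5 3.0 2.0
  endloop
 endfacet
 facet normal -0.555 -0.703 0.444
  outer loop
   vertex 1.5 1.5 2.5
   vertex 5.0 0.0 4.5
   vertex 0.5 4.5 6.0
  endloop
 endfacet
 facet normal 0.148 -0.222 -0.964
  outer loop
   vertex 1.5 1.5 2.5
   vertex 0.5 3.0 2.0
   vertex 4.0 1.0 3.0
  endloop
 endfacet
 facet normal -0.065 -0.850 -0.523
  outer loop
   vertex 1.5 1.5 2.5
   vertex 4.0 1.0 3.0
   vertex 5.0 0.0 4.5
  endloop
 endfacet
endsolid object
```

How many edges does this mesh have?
12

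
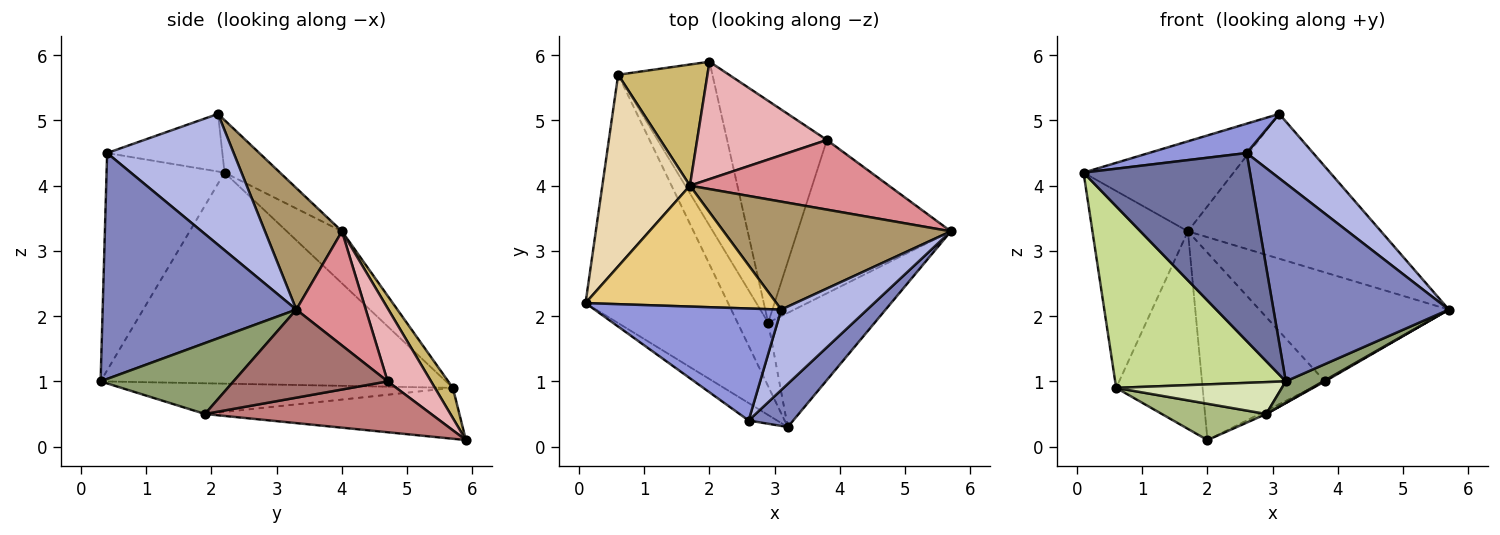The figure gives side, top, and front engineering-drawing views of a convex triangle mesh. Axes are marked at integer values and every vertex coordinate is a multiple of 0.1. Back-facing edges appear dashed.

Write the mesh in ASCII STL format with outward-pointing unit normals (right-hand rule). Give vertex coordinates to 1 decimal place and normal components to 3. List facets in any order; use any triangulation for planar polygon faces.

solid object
 facet normal -0.577 -0.813 -0.076
  outer loop
   vertex 2.6 0.4 4.5
   vertex 0.1 2.2 4.2
   vertex 3.2 0.3 1.0
  endloop
 endfacet
 facet normal 0.733 -0.664 0.145
  outer loop
   vertex 2.6 0.4 4.5
   vertex 3.2 0.3 1.0
   vertex 5.7 3.3 2.1
  endloop
 endfacet
 facet normal -0.286 -0.243 0.927
  outer loop
   vertex 3.1 2.1 5.1
   vertex 0.1 2.2 4.2
   vertex 2.6 0.4 4.5
  endloop
 endfacet
 facet normal 0.765 -0.402 0.502
  outer loop
   vertex 3.1 2.1 5.1
   vertex 2.6 0.4 4.5
   vertex 5.7 3.3 2.1
  endloop
 endfacet
 facet normal 0.547 -0.154 -0.823
  outer loop
   vertex 2.9 1.9 0.5
   vertex 5.7 3.3 2.1
   vertex 3.2 0.3 1.0
  endloop
 endfacet
 facet normal -0.466 -0.191 -0.864
  outer loop
   vertex 0.6 5.7 0.9
   vertex 2.0 5.9 0.1
   vertex 2.9 1.9 0.5
  endloop
 endfacet
 facet normal -0.767 -0.379 -0.518
  outer loop
   vertex 0.6 5.7 0.9
   vertex 3.2 0.3 1.0
   vertex 0.1 2.2 4.2
  endloop
 endfacet
 facet normal -0.667 -0.333 -0.667
  outer loop
   vertex 0.6 5.7 0.9
   vertex 2.9 1.9 0.5
   vertex 3.2 0.3 1.0
  endloop
 endfacet
 facet normal 0.304 0.764 0.569
  outer loop
   vertex 1.7 4.0 3.3
   vertex 3.1 2.1 5.1
   vertex 5.7 3.3 2.1
  endloop
 endfacet
 facet normal 0.174 0.839 0.515
  outer loop
   vertex 1.7 4.0 3.3
   vertex 2.0 5.9 0.1
   vertex 0.6 5.7 0.9
  endloop
 endfacet
 facet normal -0.216 0.583 0.783
  outer loop
   vertex 1.7 4.0 3.3
   vertex 0.1 2.2 4.2
   vertex 3.1 2.1 5.1
  endloop
 endfacet
 facet normal -0.383 0.662 0.644
  outer loop
   vertex 1.7 4.0 3.3
   vertex 0.6 5.7 0.9
   vertex 0.1 2.2 4.2
  endloop
 endfacet
 facet normal 0.498 -0.005 -0.867
  outer loop
   vertex 3.8 4.7 1.0
   vertex 5.7 3.3 2.1
   vertex 2.9 1.9 0.5
  endloop
 endfacet
 facet normal 0.454 0.013 -0.891
  outer loop
   vertex 3.8 4.7 1.0
   vertex 2.9 1.9 0.5
   vertex 2.0 5.9 0.1
  endloop
 endfacet
 facet normal 0.295 0.805 0.515
  outer loop
   vertex 3.8 4.7 1.0
   vertex 1.7 4.0 3.3
   vertex 5.7 3.3 2.1
  endloop
 endfacet
 facet normal 0.287 0.812 0.509
  outer loop
   vertex 3.8 4.7 1.0
   vertex 2.0 5.9 0.1
   vertex 1.7 4.0 3.3
  endloop
 endfacet
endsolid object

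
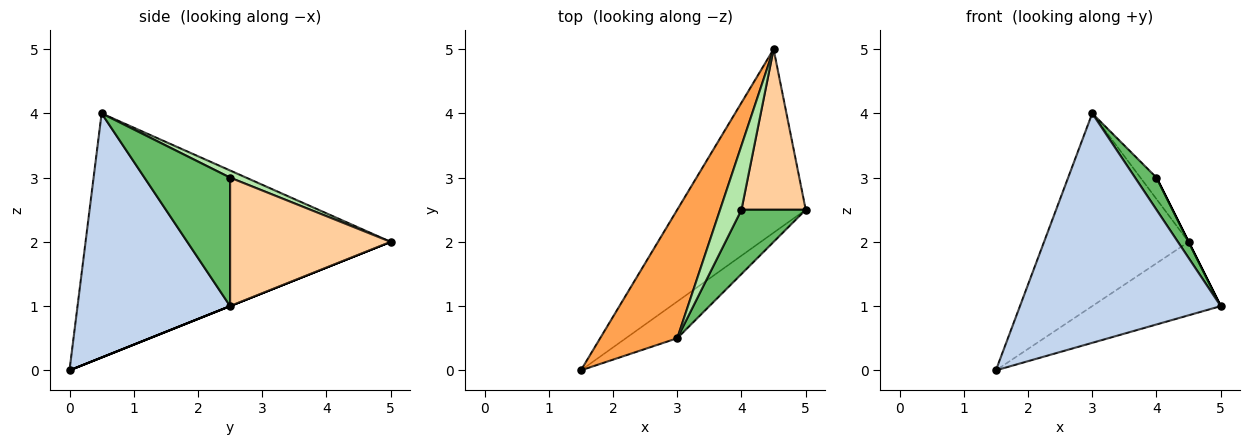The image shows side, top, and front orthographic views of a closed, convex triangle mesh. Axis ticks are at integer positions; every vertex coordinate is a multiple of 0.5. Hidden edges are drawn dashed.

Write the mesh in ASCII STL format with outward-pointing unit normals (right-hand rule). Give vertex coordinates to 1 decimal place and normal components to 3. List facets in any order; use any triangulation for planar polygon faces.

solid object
 facet normal 0.000 0.371 -0.928
  outer loop
   vertex 4.5 5.0 2.0
   vertex 5.0 2.5 1.0
   vertex 1.5 0.0 0.0
  endloop
 endfacet
 facet normal 0.600 -0.790 -0.126
  outer loop
   vertex 3.0 0.5 4.0
   vertex 1.5 0.0 0.0
   vertex 5.0 2.5 1.0
  endloop
 endfacet
 facet normal -0.869 0.412 0.274
  outer loop
   vertex 3.0 0.5 4.0
   vertex 4.5 5.0 2.0
   vertex 1.5 0.0 0.0
  endloop
 endfacet
 facet normal 0.894 0.000 0.447
  outer loop
   vertex 4.0 2.5 3.0
   vertex 5.0 2.5 1.0
   vertex 4.5 5.0 2.0
  endloop
 endfacet
 facet normal 0.873 -0.218 0.436
  outer loop
   vertex 4.0 2.5 3.0
   vertex 3.0 0.5 4.0
   vertex 5.0 2.5 1.0
  endloop
 endfacet
 facet normal 0.302 0.302 0.905
  outer loop
   vertex 4.0 2.5 3.0
   vertex 4.5 5.0 2.0
   vertex 3.0 0.5 4.0
  endloop
 endfacet
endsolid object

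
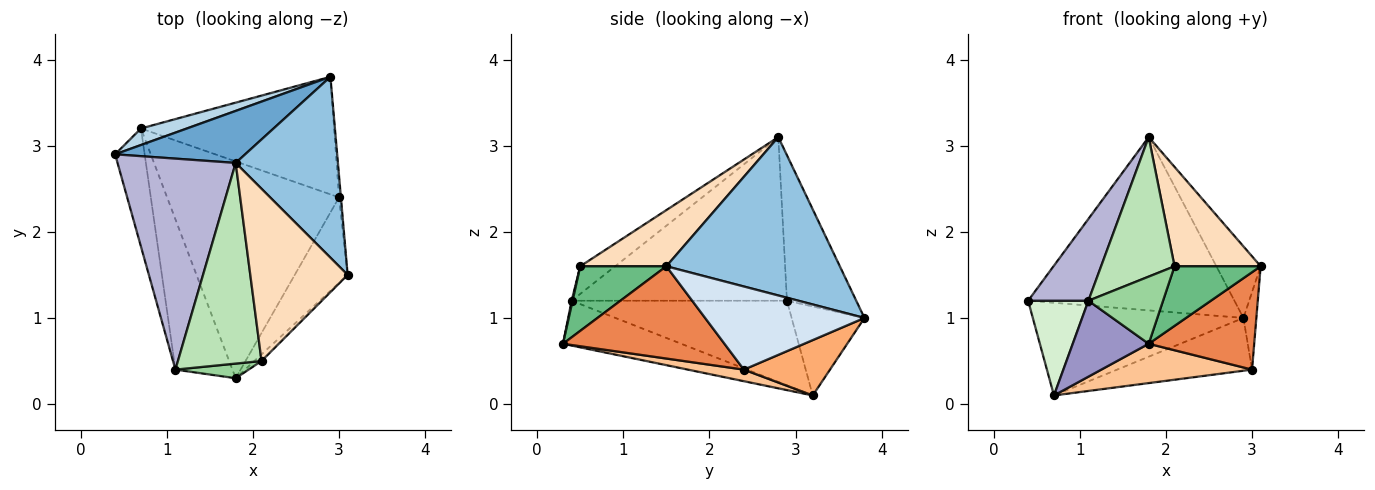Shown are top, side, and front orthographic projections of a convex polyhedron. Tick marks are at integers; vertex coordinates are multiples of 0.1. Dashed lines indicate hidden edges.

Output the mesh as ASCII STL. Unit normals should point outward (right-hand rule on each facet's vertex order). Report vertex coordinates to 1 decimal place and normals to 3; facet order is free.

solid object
 facet normal -0.306 0.912 0.274
  outer loop
   vertex 1.8 2.8 3.1
   vertex 2.9 3.8 1.0
   vertex 0.4 2.9 1.2
  endloop
 endfacet
 facet normal 0.822 0.210 0.530
  outer loop
   vertex 1.8 2.8 3.1
   vertex 3.1 1.5 1.6
   vertex 2.9 3.8 1.0
  endloop
 endfacet
 facet normal -0.322 0.932 0.166
  outer loop
   vertex 0.7 3.2 0.1
   vertex 0.4 2.9 1.2
   vertex 2.9 3.8 1.0
  endloop
 endfacet
 facet normal 0.996 0.081 -0.022
  outer loop
   vertex 3.0 2.4 0.4
   vertex 2.9 3.8 1.0
   vertex 3.1 1.5 1.6
  endloop
 endfacet
 facet normal 0.755 -0.493 -0.433
  outer loop
   vertex 3.0 2.4 0.4
   vertex 3.1 1.5 1.6
   vertex 1.8 0.3 0.7
  endloop
 endfacet
 facet normal 0.253 0.396 -0.883
  outer loop
   vertex 3.0 2.4 0.4
   vertex 0.7 3.2 0.1
   vertex 2.9 3.8 1.0
  endloop
 endfacet
 facet normal 0.066 -0.178 -0.982
  outer loop
   vertex 3.0 2.4 0.4
   vertex 1.8 0.3 0.7
   vertex 0.7 3.2 0.1
  endloop
 endfacet
 facet normal 0.447 -0.447 0.775
  outer loop
   vertex 2.1 0.5 1.6
   vertex 3.1 1.5 1.6
   vertex 1.8 2.8 3.1
  endloop
 endfacet
 facet normal 0.705 -0.705 -0.078
  outer loop
   vertex 2.1 0.5 1.6
   vertex 1.8 0.3 0.7
   vertex 3.1 1.5 1.6
  endloop
 endfacet
 facet normal 0.013 -0.977 0.213
  outer loop
   vertex 1.1 0.4 1.2
   vertex 1.8 0.3 0.7
   vertex 2.1 0.5 1.6
  endloop
 endfacet
 facet normal -0.262 -0.551 0.792
  outer loop
   vertex 1.1 0.4 1.2
   vertex 2.1 0.5 1.6
   vertex 1.8 2.8 3.1
  endloop
 endfacet
 facet normal -0.913 -0.256 -0.319
  outer loop
   vertex 1.1 0.4 1.2
   vertex 0.4 2.9 1.2
   vertex 0.7 3.2 0.1
  endloop
 endfacet
 facet normal -0.575 -0.369 -0.731
  outer loop
   vertex 1.1 0.4 1.2
   vertex 0.7 3.2 0.1
   vertex 1.8 0.3 0.7
  endloop
 endfacet
 facet normal -0.791 -0.221 0.571
  outer loop
   vertex 1.1 0.4 1.2
   vertex 1.8 2.8 3.1
   vertex 0.4 2.9 1.2
  endloop
 endfacet
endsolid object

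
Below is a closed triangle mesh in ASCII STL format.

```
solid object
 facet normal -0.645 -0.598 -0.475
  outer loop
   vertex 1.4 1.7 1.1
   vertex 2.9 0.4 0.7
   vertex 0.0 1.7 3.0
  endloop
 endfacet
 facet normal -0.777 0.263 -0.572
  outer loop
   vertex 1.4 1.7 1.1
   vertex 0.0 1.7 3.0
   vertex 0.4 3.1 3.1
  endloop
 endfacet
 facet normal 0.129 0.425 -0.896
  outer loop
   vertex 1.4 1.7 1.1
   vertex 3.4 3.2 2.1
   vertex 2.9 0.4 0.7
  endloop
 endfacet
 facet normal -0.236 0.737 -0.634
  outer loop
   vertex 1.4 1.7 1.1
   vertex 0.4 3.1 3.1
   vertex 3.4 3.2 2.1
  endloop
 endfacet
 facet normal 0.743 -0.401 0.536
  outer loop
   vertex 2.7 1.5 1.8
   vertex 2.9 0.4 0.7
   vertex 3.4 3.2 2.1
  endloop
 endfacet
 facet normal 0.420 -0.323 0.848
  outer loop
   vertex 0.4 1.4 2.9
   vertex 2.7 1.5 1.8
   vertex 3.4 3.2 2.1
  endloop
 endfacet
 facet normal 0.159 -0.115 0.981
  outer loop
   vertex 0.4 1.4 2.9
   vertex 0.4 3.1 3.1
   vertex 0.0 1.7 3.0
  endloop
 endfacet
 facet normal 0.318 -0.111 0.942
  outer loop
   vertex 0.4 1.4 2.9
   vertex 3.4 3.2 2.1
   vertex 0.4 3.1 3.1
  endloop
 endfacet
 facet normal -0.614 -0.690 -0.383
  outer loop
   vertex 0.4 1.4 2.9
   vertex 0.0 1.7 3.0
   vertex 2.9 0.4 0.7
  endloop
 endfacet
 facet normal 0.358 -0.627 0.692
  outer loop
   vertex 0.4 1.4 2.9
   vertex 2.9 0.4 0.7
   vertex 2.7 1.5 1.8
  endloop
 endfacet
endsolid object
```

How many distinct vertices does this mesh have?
7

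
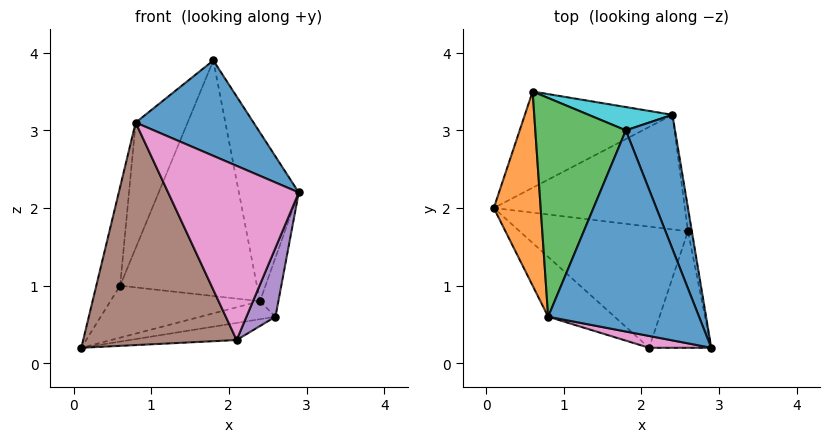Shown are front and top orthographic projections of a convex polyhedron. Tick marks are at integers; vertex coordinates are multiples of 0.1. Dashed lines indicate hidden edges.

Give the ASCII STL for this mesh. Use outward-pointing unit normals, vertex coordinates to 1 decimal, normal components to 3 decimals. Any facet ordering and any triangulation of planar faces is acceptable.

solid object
 facet normal 0.292 -0.410 0.864
  outer loop
   vertex 0.8 0.6 3.1
   vertex 2.9 0.2 2.2
   vertex 1.8 3.0 3.9
  endloop
 endfacet
 facet normal -0.941 0.153 0.301
  outer loop
   vertex 0.8 0.6 3.1
   vertex 0.6 3.5 1.0
   vertex 0.1 2.0 0.2
  endloop
 endfacet
 facet normal -0.884 0.233 0.406
  outer loop
   vertex 0.8 0.6 3.1
   vertex 1.8 3.0 3.9
   vertex 0.6 3.5 1.0
  endloop
 endfacet
 facet normal 0.173 0.138 -0.975
  outer loop
   vertex 2.1 0.2 0.3
   vertex 0.1 2.0 0.2
   vertex 2.6 1.7 0.6
  endloop
 endfacet
 facet normal 0.898 -0.224 -0.378
  outer loop
   vertex 2.1 0.2 0.3
   vertex 2.6 1.7 0.6
   vertex 2.9 0.2 2.2
  endloop
 endfacet
 facet normal -0.650 -0.734 -0.197
  outer loop
   vertex 2.1 0.2 0.3
   vertex 0.8 0.6 3.1
   vertex 0.1 2.0 0.2
  endloop
 endfacet
 facet normal -0.159 -0.985 0.067
  outer loop
   vertex 2.1 0.2 0.3
   vertex 2.9 0.2 2.2
   vertex 0.8 0.6 3.1
  endloop
 endfacet
 facet normal -0.019 0.475 -0.880
  outer loop
   vertex 2.4 3.2 0.8
   vertex 0.1 2.0 0.2
   vertex 0.6 3.5 1.0
  endloop
 endfacet
 facet normal 0.174 0.153 -0.973
  outer loop
   vertex 2.4 3.2 0.8
   vertex 2.6 1.7 0.6
   vertex 0.1 2.0 0.2
  endloop
 endfacet
 facet normal 0.174 0.980 0.097
  outer loop
   vertex 2.4 3.2 0.8
   vertex 0.6 3.5 1.0
   vertex 1.8 3.0 3.9
  endloop
 endfacet
 facet normal 0.947 0.251 0.200
  outer loop
   vertex 2.4 3.2 0.8
   vertex 1.8 3.0 3.9
   vertex 2.9 0.2 2.2
  endloop
 endfacet
 facet normal 0.989 0.139 -0.055
  outer loop
   vertex 2.4 3.2 0.8
   vertex 2.9 0.2 2.2
   vertex 2.6 1.7 0.6
  endloop
 endfacet
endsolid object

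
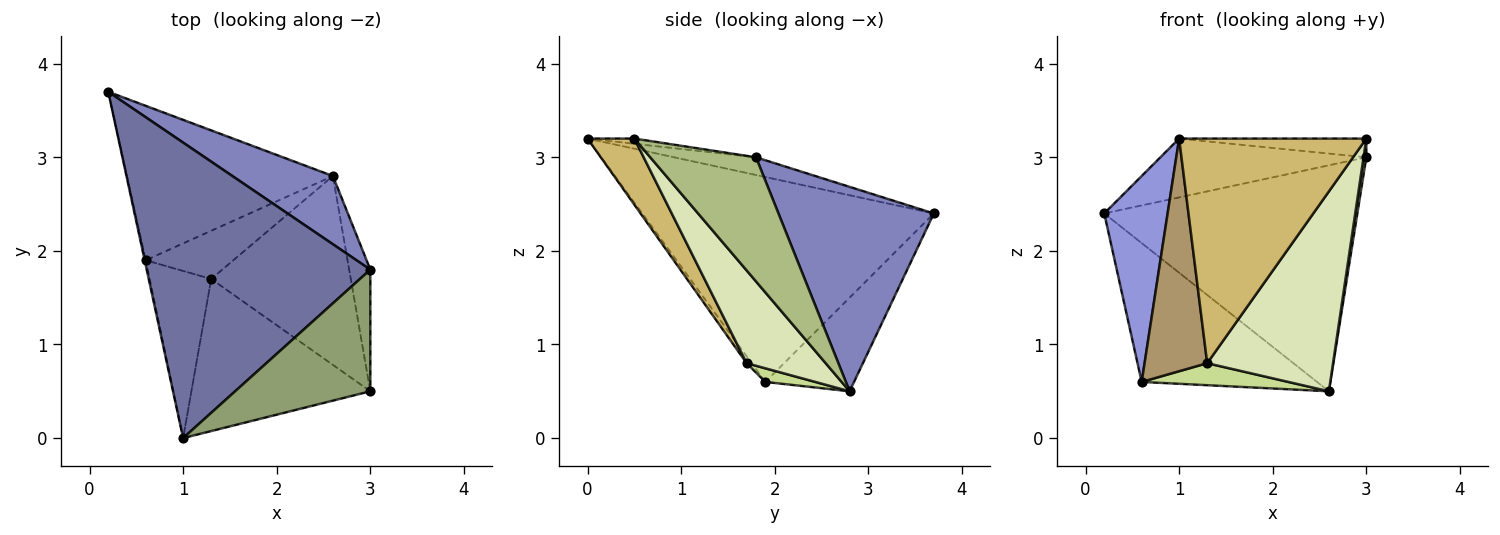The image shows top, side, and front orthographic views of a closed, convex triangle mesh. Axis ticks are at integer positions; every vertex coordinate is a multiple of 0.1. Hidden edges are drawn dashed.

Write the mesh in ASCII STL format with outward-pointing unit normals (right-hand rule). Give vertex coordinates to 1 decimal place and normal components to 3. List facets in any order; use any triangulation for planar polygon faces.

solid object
 facet normal -0.077 0.195 0.978
  outer loop
   vertex 1.0 0.0 3.2
   vertex 3.0 1.8 3.0
   vertex 0.2 3.7 2.4
  endloop
 endfacet
 facet normal 0.507 0.825 0.249
  outer loop
   vertex 2.6 2.8 0.5
   vertex 0.2 3.7 2.4
   vertex 3.0 1.8 3.0
  endloop
 endfacet
 facet normal -0.977 -0.212 -0.005
  outer loop
   vertex 0.6 1.9 0.6
   vertex 1.0 0.0 3.2
   vertex 0.2 3.7 2.4
  endloop
 endfacet
 facet normal -0.320 0.633 -0.705
  outer loop
   vertex 0.6 1.9 0.6
   vertex 0.2 3.7 2.4
   vertex 2.6 2.8 0.5
  endloop
 endfacet
 facet normal -0.038 0.152 0.988
  outer loop
   vertex 3.0 0.5 3.2
   vertex 3.0 1.8 3.0
   vertex 1.0 0.0 3.2
  endloop
 endfacet
 facet normal 0.985 -0.026 -0.168
  outer loop
   vertex 3.0 0.5 3.2
   vertex 2.6 2.8 0.5
   vertex 3.0 1.8 3.0
  endloop
 endfacet
 facet normal 0.140 -0.411 -0.901
  outer loop
   vertex 1.3 1.7 0.8
   vertex 0.6 1.9 0.6
   vertex 2.6 2.8 0.5
  endloop
 endfacet
 facet normal 0.415 -0.661 -0.625
  outer loop
   vertex 1.3 1.7 0.8
   vertex 2.6 2.8 0.5
   vertex 3.0 0.5 3.2
  endloop
 endfacet
 facet normal -0.065 -0.810 -0.582
  outer loop
   vertex 1.3 1.7 0.8
   vertex 1.0 0.0 3.2
   vertex 0.6 1.9 0.6
  endloop
 endfacet
 facet normal 0.203 -0.811 -0.549
  outer loop
   vertex 1.3 1.7 0.8
   vertex 3.0 0.5 3.2
   vertex 1.0 0.0 3.2
  endloop
 endfacet
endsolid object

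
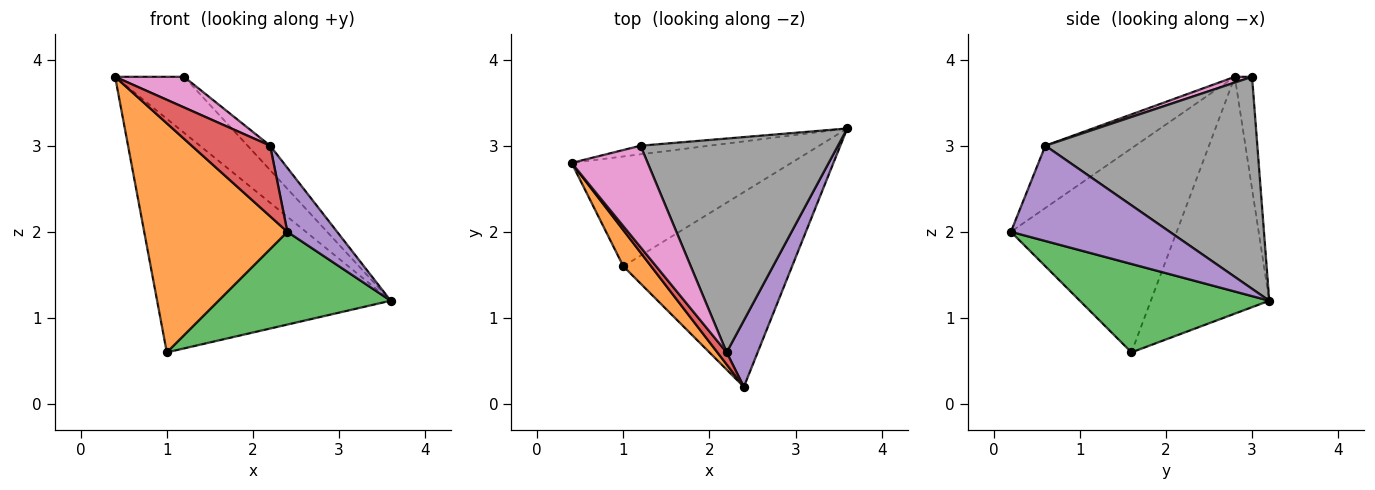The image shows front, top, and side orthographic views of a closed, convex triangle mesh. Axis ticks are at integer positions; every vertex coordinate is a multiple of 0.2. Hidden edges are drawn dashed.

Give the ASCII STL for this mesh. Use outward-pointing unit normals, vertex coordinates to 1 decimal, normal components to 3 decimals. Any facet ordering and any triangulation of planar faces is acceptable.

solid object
 facet normal -0.417 0.823 -0.387
  outer loop
   vertex 1.0 1.6 0.6
   vertex 0.4 2.8 3.8
   vertex 3.6 3.2 1.2
  endloop
 endfacet
 facet normal -0.753 -0.650 0.103
  outer loop
   vertex 1.0 1.6 0.6
   vertex 2.4 0.2 2.0
   vertex 0.4 2.8 3.8
  endloop
 endfacet
 facet normal 0.428 -0.389 -0.816
  outer loop
   vertex 1.0 1.6 0.6
   vertex 3.6 3.2 1.2
   vertex 2.4 0.2 2.0
  endloop
 endfacet
 facet normal -0.749 -0.653 0.112
  outer loop
   vertex 2.2 0.6 3.0
   vertex 0.4 2.8 3.8
   vertex 2.4 0.2 2.0
  endloop
 endfacet
 facet normal 0.911 -0.285 0.296
  outer loop
   vertex 2.2 0.6 3.0
   vertex 2.4 0.2 2.0
   vertex 3.6 3.2 1.2
  endloop
 endfacet
 facet normal -0.240 0.960 -0.148
  outer loop
   vertex 1.2 3.0 3.8
   vertex 3.6 3.2 1.2
   vertex 0.4 2.8 3.8
  endloop
 endfacet
 facet normal 0.072 -0.288 0.955
  outer loop
   vertex 1.2 3.0 3.8
   vertex 0.4 2.8 3.8
   vertex 2.2 0.6 3.0
  endloop
 endfacet
 facet normal 0.730 0.078 0.679
  outer loop
   vertex 1.2 3.0 3.8
   vertex 2.2 0.6 3.0
   vertex 3.6 3.2 1.2
  endloop
 endfacet
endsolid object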